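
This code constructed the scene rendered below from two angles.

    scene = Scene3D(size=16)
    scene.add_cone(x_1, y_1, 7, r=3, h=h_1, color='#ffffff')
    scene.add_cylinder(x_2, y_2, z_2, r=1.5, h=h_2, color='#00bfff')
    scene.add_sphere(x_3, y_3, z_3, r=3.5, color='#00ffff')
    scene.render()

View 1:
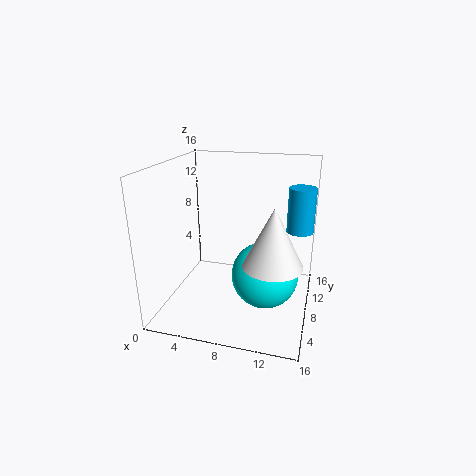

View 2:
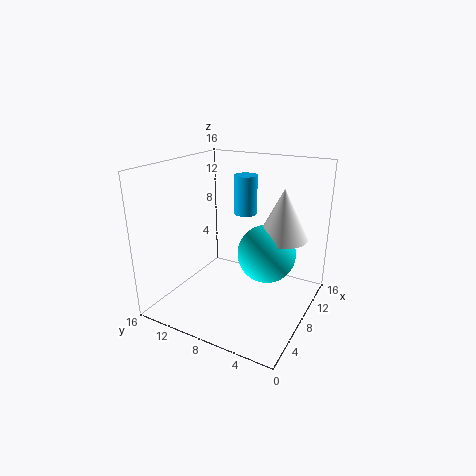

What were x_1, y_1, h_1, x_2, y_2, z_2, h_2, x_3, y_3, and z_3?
x_1 = 12.5; y_1 = 4.5; h_1 = 6; x_2 = 14.5; y_2 = 10.5; z_2 = 8.5; h_2 = 5; x_3 = 11.5; y_3 = 6; z_3 = 5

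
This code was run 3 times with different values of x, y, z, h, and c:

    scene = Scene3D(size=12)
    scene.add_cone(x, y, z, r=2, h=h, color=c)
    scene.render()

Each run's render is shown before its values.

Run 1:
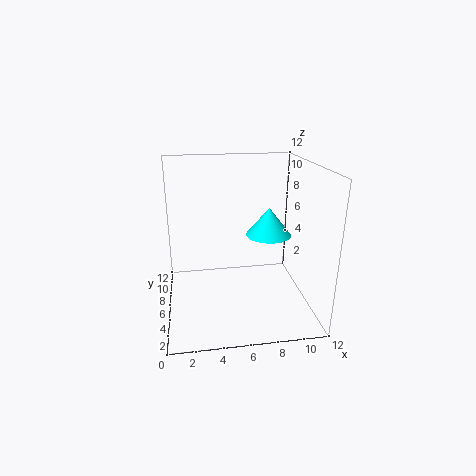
x = 9, y = 7.5, z = 5.5, h = 2.5, c = 'cyan'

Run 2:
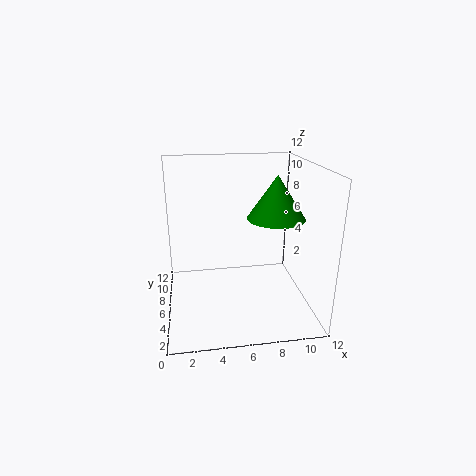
x = 8, y = 2, z = 9, h = 3, c = 'green'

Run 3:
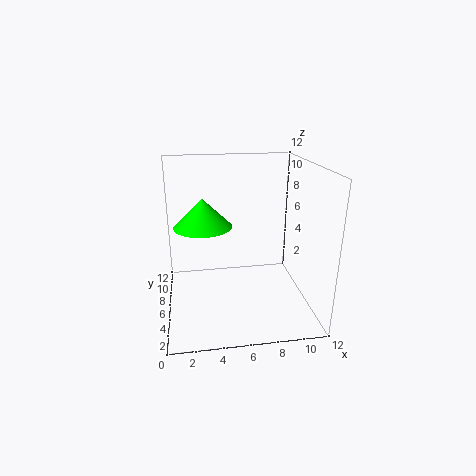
x = 3, y = 2.5, z = 8.5, h = 2, c = 'lime'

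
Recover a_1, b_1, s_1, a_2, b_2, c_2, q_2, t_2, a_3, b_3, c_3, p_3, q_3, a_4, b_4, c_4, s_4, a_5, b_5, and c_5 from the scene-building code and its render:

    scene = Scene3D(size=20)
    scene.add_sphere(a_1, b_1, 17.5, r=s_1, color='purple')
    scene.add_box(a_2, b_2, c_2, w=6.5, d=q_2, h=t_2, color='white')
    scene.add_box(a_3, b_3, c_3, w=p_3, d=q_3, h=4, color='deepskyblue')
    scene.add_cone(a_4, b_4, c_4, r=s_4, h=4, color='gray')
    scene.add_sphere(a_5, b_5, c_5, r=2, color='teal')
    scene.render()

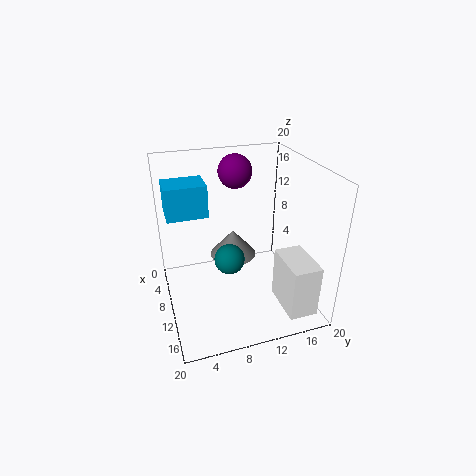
a_1 = 4; b_1 = 11.5; s_1 = 2.5; a_2 = 11.5; b_2 = 15; c_2 = 0.5; q_2 = 4; t_2 = 7.5; a_3 = 8.5; b_3 = 0.5; c_3 = 15; p_3 = 4; q_3 = 5; a_4 = 6; b_4 = 10.5; c_4 = 5; s_4 = 3.5; a_5 = 12.5; b_5 = 8; c_5 = 8.5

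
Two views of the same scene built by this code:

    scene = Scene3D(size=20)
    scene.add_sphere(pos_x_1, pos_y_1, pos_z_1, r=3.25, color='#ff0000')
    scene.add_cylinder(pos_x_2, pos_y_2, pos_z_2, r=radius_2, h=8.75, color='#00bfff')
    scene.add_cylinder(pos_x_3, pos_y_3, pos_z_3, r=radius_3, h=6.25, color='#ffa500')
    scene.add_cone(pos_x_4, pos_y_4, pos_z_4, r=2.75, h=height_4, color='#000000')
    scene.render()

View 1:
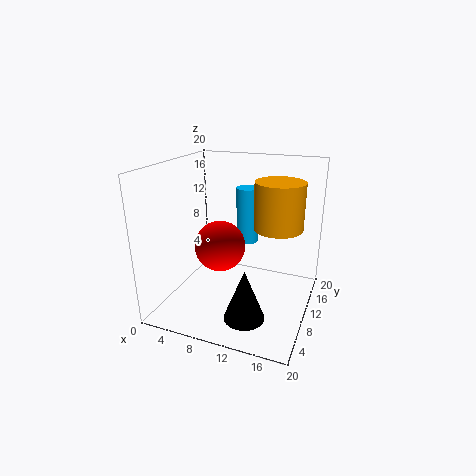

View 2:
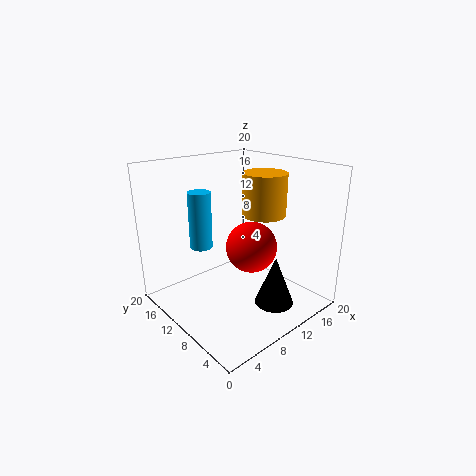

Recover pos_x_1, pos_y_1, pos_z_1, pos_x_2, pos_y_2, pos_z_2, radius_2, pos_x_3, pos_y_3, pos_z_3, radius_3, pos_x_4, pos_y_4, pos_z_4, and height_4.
pos_x_1 = 9; pos_y_1 = 6.25; pos_z_1 = 10.25; pos_x_2 = 8.75; pos_y_2 = 17.25; pos_z_2 = 6.5; radius_2 = 1.75; pos_x_3 = 15.5; pos_y_3 = 10.5; pos_z_3 = 12; radius_3 = 3.25; pos_x_4 = 12.75; pos_y_4 = 5.25; pos_z_4 = 0.75; height_4 = 7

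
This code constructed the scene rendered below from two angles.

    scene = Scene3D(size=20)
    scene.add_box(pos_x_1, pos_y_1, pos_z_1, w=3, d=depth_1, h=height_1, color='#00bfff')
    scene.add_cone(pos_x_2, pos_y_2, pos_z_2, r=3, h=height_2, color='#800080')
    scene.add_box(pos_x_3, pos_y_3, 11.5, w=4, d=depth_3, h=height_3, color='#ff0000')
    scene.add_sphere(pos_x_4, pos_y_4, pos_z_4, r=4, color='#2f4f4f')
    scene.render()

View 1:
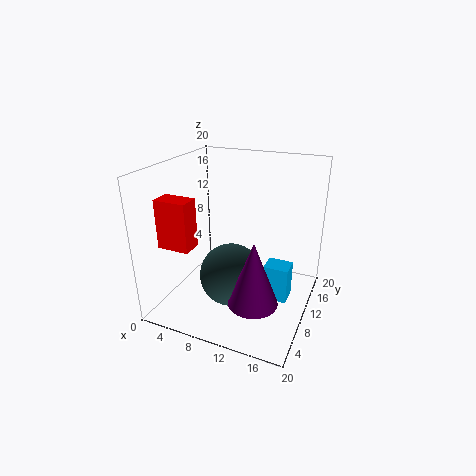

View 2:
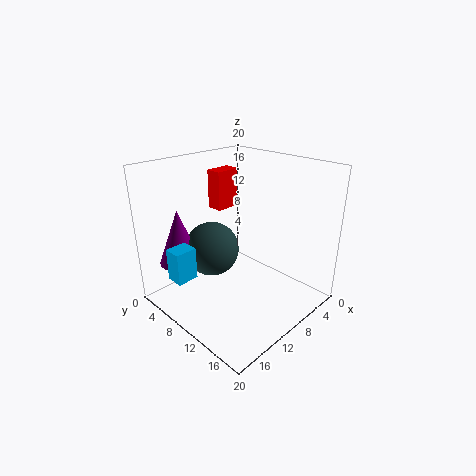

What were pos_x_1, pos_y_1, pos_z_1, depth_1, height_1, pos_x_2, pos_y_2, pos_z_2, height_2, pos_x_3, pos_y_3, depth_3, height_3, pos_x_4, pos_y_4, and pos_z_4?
pos_x_1 = 15.5, pos_y_1 = 5, pos_z_1 = 5, depth_1 = 2.5, height_1 = 4.5, pos_x_2 = 15, pos_y_2 = 3, pos_z_2 = 5.5, height_2 = 8, pos_x_3 = 3.5, pos_y_3 = 1, depth_3 = 2.5, height_3 = 6, pos_x_4 = 11, pos_y_4 = 5.5, pos_z_4 = 7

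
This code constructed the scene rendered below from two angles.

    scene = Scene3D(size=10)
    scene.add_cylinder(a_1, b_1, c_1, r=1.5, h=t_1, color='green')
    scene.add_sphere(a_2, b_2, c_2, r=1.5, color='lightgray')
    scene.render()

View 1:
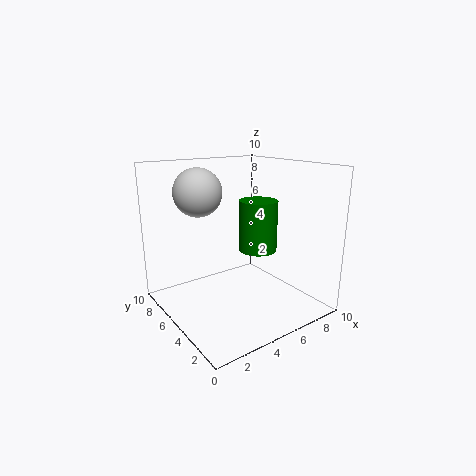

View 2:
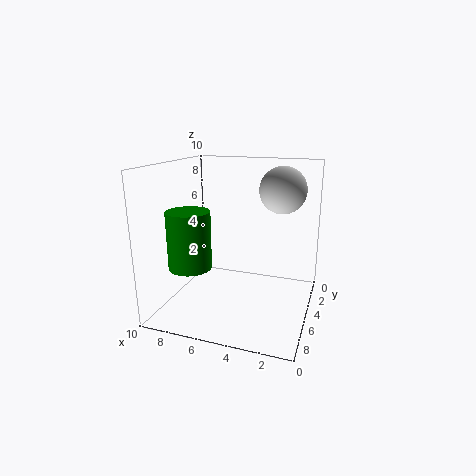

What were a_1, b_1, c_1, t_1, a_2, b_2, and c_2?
a_1 = 8, b_1 = 6.5, c_1 = 3, t_1 = 4, a_2 = 2, b_2 = 5, c_2 = 8.5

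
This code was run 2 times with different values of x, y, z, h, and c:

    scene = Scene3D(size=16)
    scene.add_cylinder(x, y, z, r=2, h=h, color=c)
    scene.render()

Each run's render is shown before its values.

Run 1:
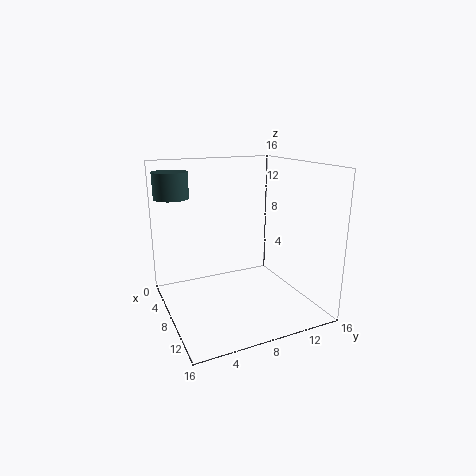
x = 3; y = 2; z = 12; h = 3; c = 'darkslategray'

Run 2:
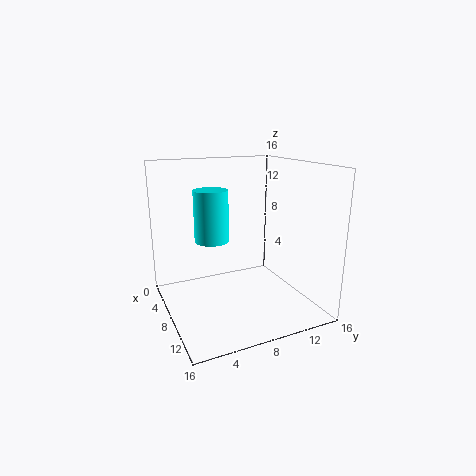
x = 5; y = 6; z = 7; h = 6; c = 'cyan'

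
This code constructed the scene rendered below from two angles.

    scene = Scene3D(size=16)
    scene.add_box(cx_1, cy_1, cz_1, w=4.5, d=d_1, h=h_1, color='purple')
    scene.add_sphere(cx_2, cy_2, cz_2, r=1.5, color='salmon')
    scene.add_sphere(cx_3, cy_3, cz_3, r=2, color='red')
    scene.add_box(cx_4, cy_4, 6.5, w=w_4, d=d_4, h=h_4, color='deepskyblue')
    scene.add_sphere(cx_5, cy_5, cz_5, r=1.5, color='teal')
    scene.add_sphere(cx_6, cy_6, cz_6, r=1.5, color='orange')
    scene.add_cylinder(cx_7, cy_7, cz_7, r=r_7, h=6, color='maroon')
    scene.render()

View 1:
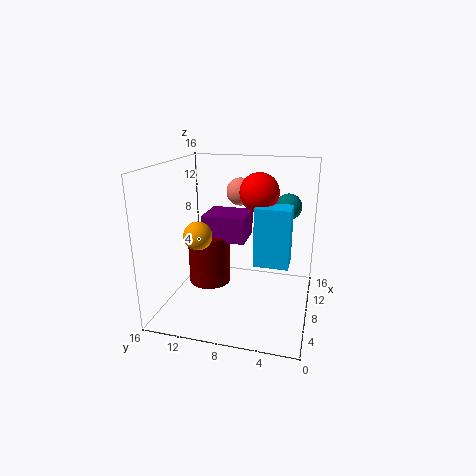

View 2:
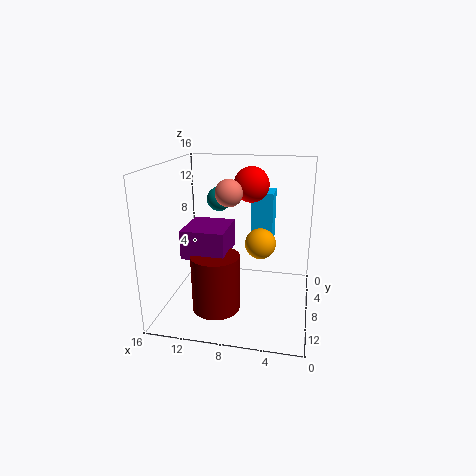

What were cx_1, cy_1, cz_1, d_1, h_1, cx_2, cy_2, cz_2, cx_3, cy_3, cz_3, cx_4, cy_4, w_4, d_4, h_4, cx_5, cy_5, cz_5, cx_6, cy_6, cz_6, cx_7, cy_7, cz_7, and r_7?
cx_1 = 8.5; cy_1 = 7.5; cz_1 = 7; d_1 = 5; h_1 = 3; cx_2 = 9; cy_2 = 8; cz_2 = 13; cx_3 = 7; cy_3 = 5.5; cz_3 = 13.5; cx_4 = 4.5; cy_4 = 2; w_4 = 2.5; d_4 = 3.5; h_4 = 6; cx_5 = 11.5; cy_5 = 3; cz_5 = 11; cx_6 = 5; cy_6 = 11.5; cz_6 = 9; cx_7 = 9.5; cy_7 = 12; cz_7 = 1.5; r_7 = 2.5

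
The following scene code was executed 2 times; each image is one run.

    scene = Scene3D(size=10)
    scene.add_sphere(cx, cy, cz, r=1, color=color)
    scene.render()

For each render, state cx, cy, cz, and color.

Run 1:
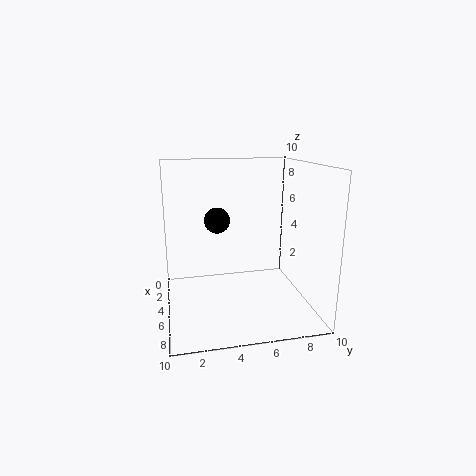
cx = 2, cy = 4, cz = 5.5, color = 'black'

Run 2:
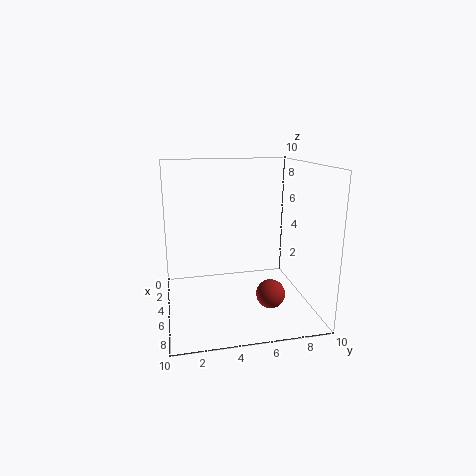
cx = 6.5, cy = 7, cz = 1.25, color = 'brown'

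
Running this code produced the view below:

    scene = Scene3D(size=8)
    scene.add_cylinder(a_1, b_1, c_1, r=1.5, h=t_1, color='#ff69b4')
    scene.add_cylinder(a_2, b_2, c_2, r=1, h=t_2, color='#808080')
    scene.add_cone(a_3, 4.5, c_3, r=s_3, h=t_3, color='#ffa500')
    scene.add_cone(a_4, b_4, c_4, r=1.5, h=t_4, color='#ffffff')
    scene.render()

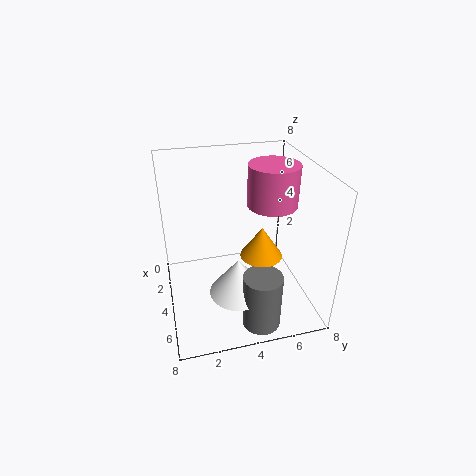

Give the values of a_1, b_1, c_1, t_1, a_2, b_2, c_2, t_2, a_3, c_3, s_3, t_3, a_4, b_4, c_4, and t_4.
a_1 = 2.5; b_1 = 6.5; c_1 = 5; t_1 = 2.5; a_2 = 7; b_2 = 4.5; c_2 = 0.5; t_2 = 3; a_3 = 6.5; c_3 = 4.5; s_3 = 1; t_3 = 1.5; a_4 = 6; b_4 = 3.5; c_4 = 2; t_4 = 2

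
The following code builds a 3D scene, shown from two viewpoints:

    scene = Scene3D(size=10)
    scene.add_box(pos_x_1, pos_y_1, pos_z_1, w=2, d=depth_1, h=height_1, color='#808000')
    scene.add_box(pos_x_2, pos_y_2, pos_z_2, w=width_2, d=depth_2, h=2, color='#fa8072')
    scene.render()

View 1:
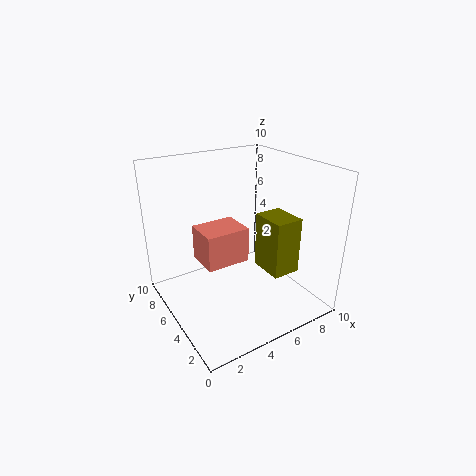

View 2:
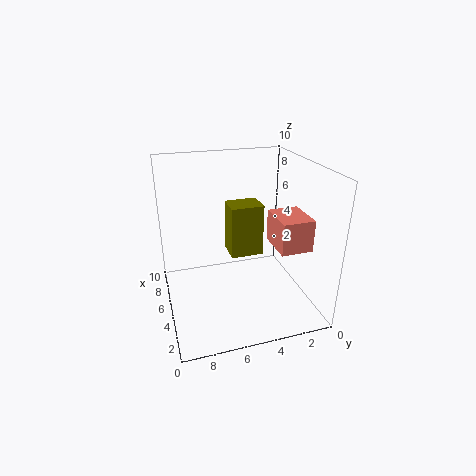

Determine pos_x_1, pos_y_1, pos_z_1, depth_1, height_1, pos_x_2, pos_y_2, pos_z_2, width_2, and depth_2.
pos_x_1 = 6.5
pos_y_1 = 2.5
pos_z_1 = 2.5
depth_1 = 2.5
height_1 = 4
pos_x_2 = 1
pos_y_2 = 1.5
pos_z_2 = 5.5
width_2 = 2.5
depth_2 = 2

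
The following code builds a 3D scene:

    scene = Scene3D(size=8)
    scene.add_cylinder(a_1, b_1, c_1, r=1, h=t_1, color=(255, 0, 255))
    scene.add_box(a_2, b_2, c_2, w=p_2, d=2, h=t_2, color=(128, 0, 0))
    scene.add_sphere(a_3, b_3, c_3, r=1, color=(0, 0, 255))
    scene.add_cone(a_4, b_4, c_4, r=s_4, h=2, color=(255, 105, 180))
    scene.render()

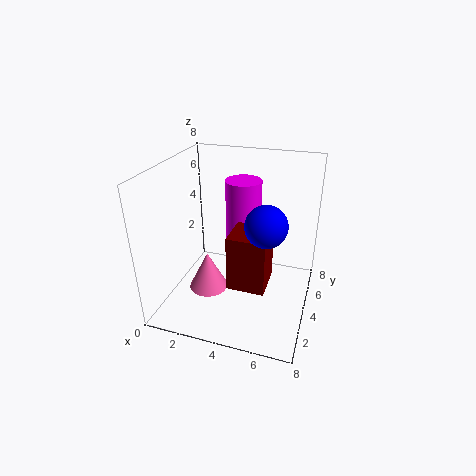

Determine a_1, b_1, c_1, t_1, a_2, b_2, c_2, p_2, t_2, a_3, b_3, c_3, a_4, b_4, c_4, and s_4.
a_1 = 4, b_1 = 5, c_1 = 3, t_1 = 4, a_2 = 4, b_2 = 2, c_2 = 2, p_2 = 2, t_2 = 3, a_3 = 6, b_3 = 2, c_3 = 6, a_4 = 3, b_4 = 2, c_4 = 2, s_4 = 1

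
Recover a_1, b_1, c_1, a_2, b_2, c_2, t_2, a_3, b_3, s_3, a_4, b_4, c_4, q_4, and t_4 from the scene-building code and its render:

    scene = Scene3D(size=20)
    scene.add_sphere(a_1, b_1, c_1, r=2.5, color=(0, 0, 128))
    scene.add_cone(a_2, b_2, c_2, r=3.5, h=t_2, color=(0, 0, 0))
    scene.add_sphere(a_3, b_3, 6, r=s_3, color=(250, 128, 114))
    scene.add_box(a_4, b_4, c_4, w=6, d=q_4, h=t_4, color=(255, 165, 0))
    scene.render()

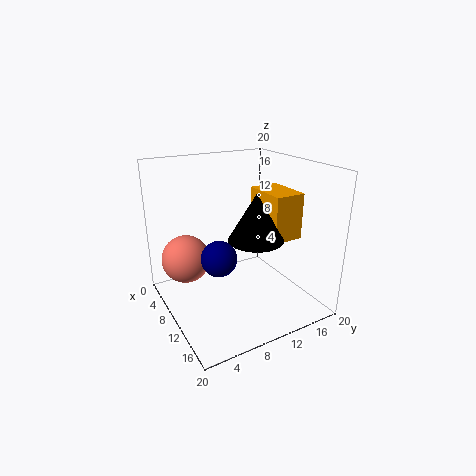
a_1 = 10, b_1 = 7, c_1 = 7.5, a_2 = 14.5, b_2 = 10, c_2 = 11.5, t_2 = 6, a_3 = 5, b_3 = 4, s_3 = 3.5, a_4 = 10, b_4 = 12, c_4 = 11, q_4 = 4, t_4 = 6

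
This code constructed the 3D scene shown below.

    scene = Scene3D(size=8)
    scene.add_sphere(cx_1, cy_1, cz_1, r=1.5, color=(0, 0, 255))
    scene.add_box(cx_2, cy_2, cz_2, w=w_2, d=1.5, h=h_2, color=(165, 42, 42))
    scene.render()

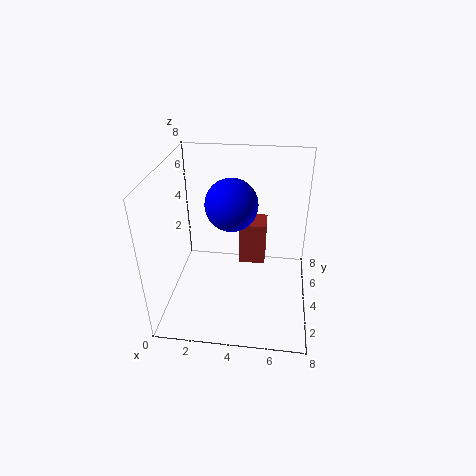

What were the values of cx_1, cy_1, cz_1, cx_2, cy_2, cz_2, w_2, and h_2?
cx_1 = 3.5; cy_1 = 5; cz_1 = 5.5; cx_2 = 4; cy_2 = 4.5; cz_2 = 2; w_2 = 1.5; h_2 = 2.5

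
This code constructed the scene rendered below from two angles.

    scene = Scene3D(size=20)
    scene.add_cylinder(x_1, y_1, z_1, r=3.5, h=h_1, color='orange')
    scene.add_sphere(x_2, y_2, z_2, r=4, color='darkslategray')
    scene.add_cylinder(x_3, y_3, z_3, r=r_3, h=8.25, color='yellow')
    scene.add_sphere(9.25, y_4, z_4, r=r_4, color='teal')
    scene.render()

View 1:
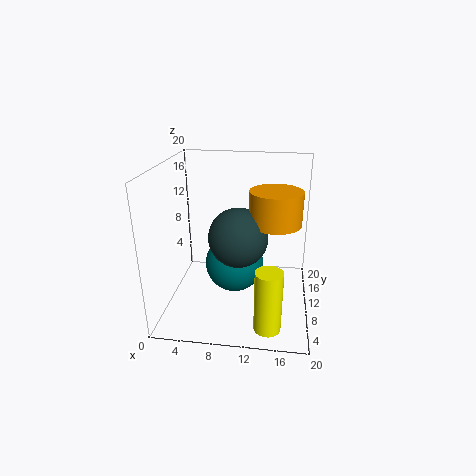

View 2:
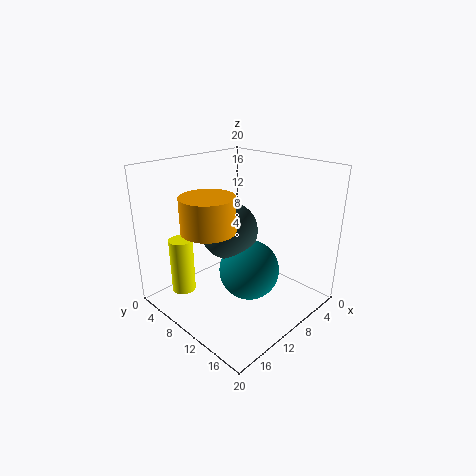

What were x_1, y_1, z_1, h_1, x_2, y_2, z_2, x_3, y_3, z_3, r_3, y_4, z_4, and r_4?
x_1 = 15; y_1 = 9.75; z_1 = 12.5; h_1 = 4.5; x_2 = 10.25; y_2 = 8.5; z_2 = 10.75; x_3 = 14.75; y_3 = 3; z_3 = 0.75; r_3 = 1.75; y_4 = 11.5; z_4 = 5.25; r_4 = 4.25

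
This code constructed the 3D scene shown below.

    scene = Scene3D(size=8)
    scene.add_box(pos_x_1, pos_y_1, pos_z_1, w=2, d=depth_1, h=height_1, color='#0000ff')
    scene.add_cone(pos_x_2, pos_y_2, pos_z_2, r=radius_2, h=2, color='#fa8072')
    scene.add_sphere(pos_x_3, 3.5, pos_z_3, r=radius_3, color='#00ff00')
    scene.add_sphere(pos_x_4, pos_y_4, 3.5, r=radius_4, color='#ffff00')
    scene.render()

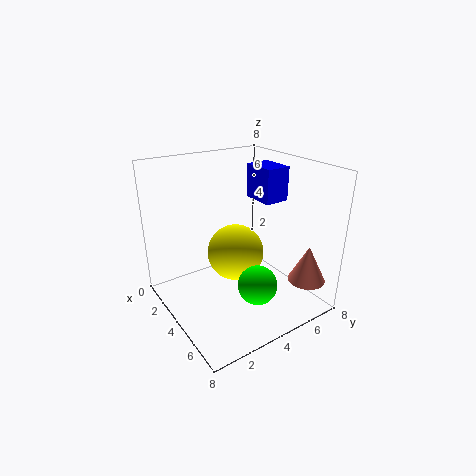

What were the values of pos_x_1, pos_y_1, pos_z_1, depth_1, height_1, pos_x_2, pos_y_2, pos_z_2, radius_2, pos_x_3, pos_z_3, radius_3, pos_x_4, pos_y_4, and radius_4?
pos_x_1 = 2, pos_y_1 = 6, pos_z_1 = 5.5, depth_1 = 1.5, height_1 = 2, pos_x_2 = 7, pos_y_2 = 6.5, pos_z_2 = 2, radius_2 = 1, pos_x_3 = 6.5, pos_z_3 = 2.5, radius_3 = 1, pos_x_4 = 4.5, pos_y_4 = 3.5, radius_4 = 1.5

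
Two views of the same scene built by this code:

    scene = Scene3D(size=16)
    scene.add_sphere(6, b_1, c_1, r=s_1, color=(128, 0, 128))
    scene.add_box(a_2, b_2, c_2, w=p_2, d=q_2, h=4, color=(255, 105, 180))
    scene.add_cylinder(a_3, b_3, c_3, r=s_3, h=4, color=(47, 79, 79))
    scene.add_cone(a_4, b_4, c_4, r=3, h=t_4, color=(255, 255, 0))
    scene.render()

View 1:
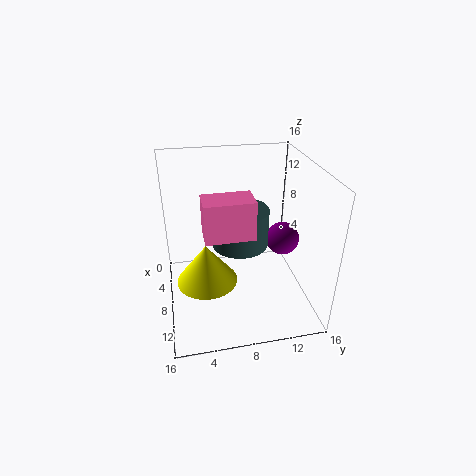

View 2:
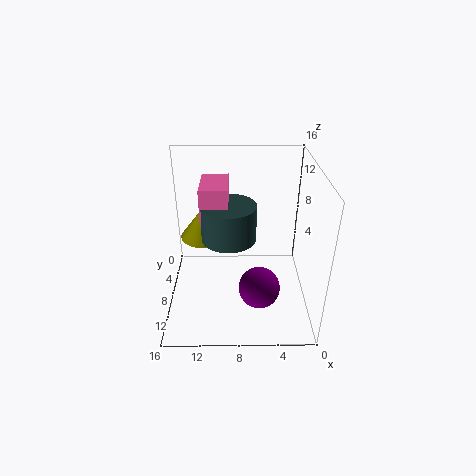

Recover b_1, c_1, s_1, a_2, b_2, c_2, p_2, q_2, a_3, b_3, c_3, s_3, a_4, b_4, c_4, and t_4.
b_1 = 14; c_1 = 6; s_1 = 2; a_2 = 9; b_2 = 4; c_2 = 10; p_2 = 3; q_2 = 5; a_3 = 9; b_3 = 8; c_3 = 8; s_3 = 3; a_4 = 12; b_4 = 4; c_4 = 6; t_4 = 4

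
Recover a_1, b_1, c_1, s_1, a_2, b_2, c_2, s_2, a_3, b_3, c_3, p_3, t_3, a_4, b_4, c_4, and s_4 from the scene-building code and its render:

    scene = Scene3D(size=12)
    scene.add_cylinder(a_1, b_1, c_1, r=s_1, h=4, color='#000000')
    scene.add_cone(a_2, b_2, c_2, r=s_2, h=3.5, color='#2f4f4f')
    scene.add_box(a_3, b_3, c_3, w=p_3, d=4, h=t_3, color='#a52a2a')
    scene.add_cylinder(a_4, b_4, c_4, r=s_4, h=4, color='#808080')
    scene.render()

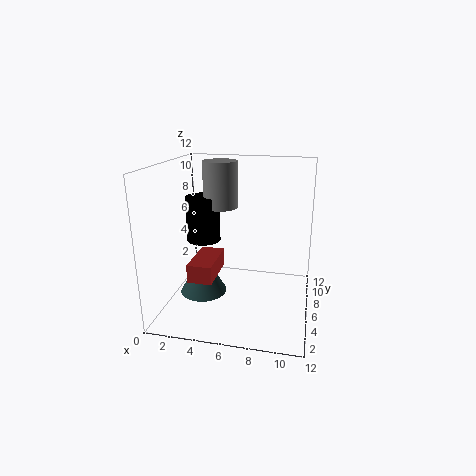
a_1 = 2.5, b_1 = 7.5, c_1 = 5, s_1 = 1.5, a_2 = 3, b_2 = 5.5, c_2 = 1, s_2 = 2, a_3 = 2.5, b_3 = 3, c_3 = 3, p_3 = 2, t_3 = 1.5, a_4 = 4, b_4 = 8, c_4 = 8, s_4 = 1.5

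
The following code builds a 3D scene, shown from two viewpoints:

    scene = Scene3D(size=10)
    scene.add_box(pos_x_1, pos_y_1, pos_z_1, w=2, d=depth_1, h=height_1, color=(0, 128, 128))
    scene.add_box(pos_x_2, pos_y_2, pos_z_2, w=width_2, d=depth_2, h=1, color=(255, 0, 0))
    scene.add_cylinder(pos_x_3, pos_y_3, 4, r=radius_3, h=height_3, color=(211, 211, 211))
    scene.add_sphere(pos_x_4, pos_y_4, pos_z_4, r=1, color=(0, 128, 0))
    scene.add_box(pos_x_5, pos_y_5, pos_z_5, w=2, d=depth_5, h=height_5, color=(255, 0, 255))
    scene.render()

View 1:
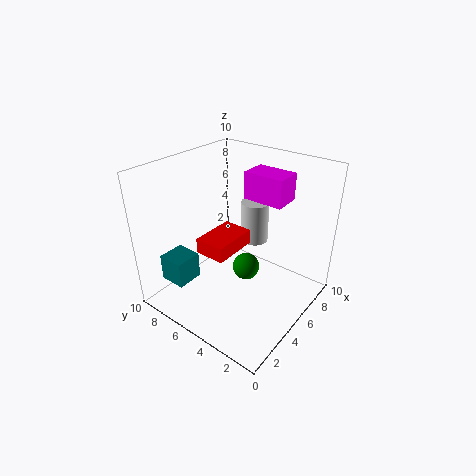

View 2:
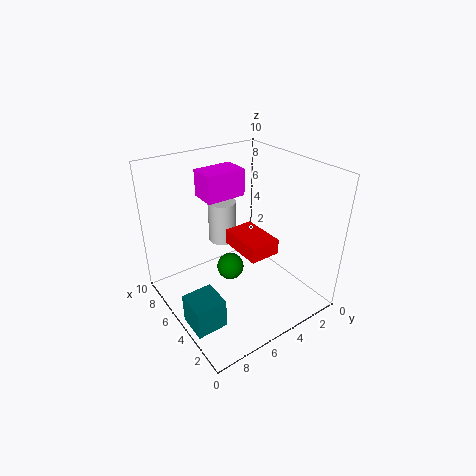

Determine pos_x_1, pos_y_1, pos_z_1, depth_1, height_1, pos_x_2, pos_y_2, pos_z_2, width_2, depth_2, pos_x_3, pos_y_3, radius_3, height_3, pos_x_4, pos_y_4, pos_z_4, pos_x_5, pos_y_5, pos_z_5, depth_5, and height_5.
pos_x_1 = 2, pos_y_1 = 8, pos_z_1 = 1, depth_1 = 2, height_1 = 2, pos_x_2 = 2, pos_y_2 = 4, pos_z_2 = 5, width_2 = 3, depth_2 = 2, pos_x_3 = 7, pos_y_3 = 5, radius_3 = 1, height_3 = 3, pos_x_4 = 6, pos_y_4 = 5, pos_z_4 = 2, pos_x_5 = 7, pos_y_5 = 3, pos_z_5 = 7, depth_5 = 3, height_5 = 2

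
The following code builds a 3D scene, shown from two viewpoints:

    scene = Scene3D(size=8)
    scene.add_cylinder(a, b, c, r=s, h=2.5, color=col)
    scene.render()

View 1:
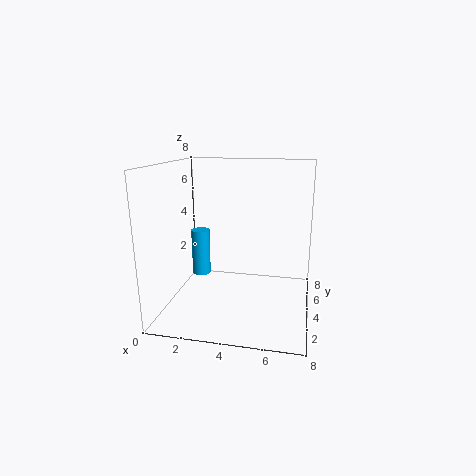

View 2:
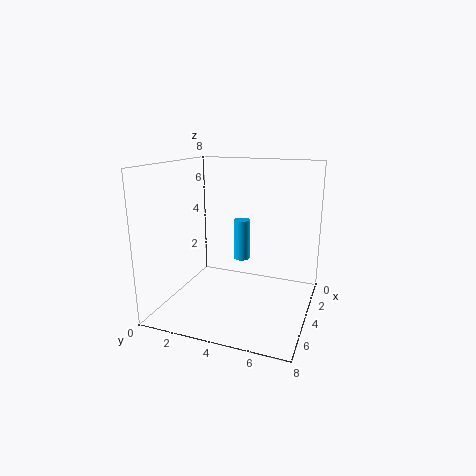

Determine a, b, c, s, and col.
a = 2; b = 3.5; c = 2; s = 0.5; col = 'deepskyblue'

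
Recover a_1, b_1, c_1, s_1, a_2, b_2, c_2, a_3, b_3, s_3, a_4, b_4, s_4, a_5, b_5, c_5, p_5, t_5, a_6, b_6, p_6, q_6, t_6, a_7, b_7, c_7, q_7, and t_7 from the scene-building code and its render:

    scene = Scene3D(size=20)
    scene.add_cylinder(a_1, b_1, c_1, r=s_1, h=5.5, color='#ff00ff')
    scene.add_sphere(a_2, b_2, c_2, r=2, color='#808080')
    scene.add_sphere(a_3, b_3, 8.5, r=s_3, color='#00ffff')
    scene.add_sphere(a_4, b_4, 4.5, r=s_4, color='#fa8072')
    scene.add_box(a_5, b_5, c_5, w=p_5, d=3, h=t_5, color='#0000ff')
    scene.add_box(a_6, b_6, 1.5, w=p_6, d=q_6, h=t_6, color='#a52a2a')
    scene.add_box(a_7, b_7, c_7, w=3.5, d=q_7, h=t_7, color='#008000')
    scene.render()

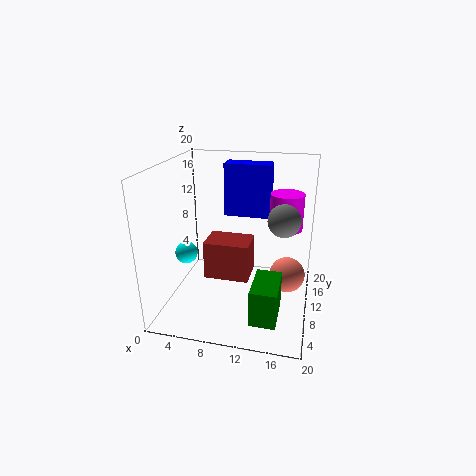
a_1 = 16
b_1 = 16
c_1 = 9.5
s_1 = 2.5
a_2 = 16.5
b_2 = 6.5
c_2 = 14.5
a_3 = 3.5
b_3 = 7
s_3 = 1.5
a_4 = 17
b_4 = 11
s_4 = 2.5
a_5 = 6.5
b_5 = 15.5
c_5 = 11
p_5 = 7
t_5 = 8
a_6 = 4
b_6 = 12
p_6 = 7
q_6 = 5
t_6 = 6
a_7 = 13
b_7 = 3
c_7 = 1
q_7 = 6
t_7 = 5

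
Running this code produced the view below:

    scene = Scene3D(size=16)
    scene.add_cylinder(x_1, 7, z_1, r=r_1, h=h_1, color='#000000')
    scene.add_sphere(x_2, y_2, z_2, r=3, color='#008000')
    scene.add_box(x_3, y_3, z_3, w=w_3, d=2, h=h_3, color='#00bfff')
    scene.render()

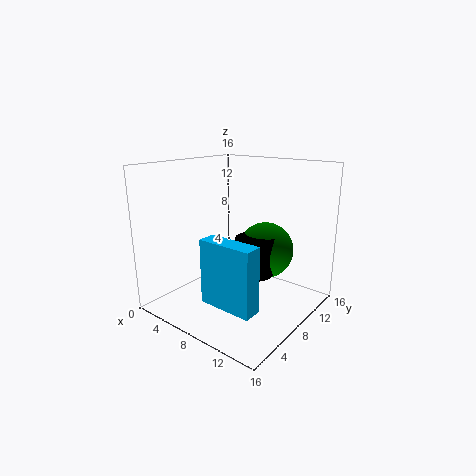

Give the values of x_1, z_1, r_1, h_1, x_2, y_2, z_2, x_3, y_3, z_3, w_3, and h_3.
x_1 = 11, z_1 = 5, r_1 = 2, h_1 = 4, x_2 = 11, y_2 = 9, z_2 = 7, x_3 = 7, y_3 = 3, z_3 = 2, w_3 = 6, h_3 = 7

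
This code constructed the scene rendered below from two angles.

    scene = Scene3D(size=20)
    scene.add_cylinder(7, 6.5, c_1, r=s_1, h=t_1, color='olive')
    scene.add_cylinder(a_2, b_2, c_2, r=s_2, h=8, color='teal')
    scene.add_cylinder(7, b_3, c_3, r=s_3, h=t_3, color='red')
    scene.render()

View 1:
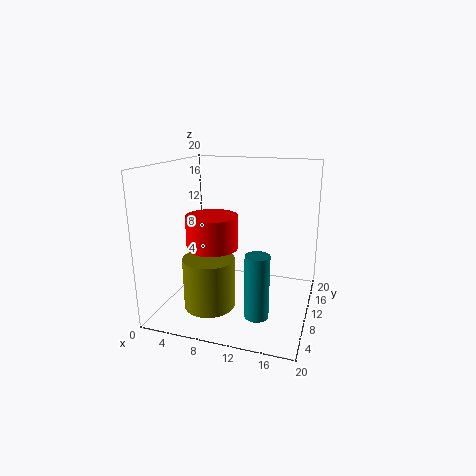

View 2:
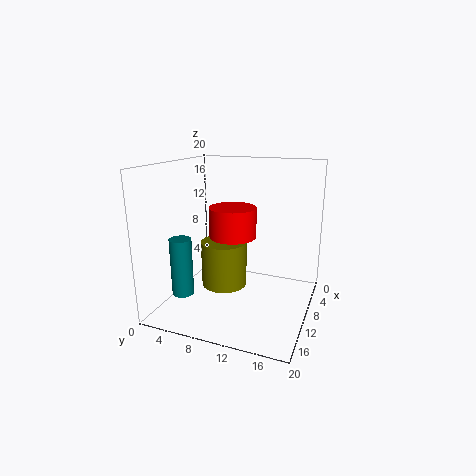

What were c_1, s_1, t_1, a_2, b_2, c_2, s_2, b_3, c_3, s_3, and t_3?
c_1 = 1
s_1 = 3.5
t_1 = 7
a_2 = 14.5
b_2 = 3.5
c_2 = 2.5
s_2 = 1.5
b_3 = 8
c_3 = 9
s_3 = 3.5
t_3 = 4.5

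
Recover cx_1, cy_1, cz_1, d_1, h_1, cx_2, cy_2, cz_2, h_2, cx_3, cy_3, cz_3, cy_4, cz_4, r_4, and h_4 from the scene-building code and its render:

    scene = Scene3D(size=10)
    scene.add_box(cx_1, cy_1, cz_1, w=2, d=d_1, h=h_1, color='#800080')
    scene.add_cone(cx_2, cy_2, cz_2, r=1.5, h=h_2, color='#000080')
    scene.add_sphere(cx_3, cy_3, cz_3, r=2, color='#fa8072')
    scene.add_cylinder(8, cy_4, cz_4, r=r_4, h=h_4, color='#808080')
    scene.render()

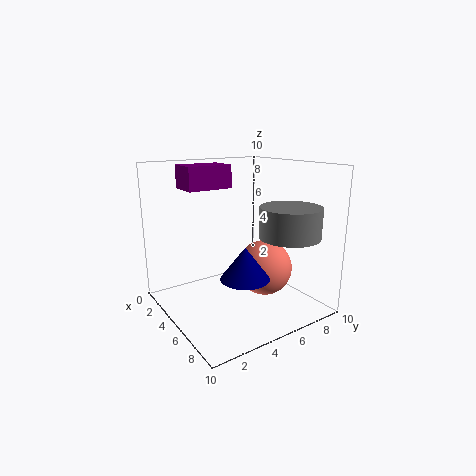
cx_1 = 3
cy_1 = 1.5
cz_1 = 8.5
d_1 = 3
h_1 = 1.5
cx_2 = 8
cy_2 = 3.5
cz_2 = 3.5
h_2 = 2
cx_3 = 5.5
cy_3 = 7
cz_3 = 2.5
cy_4 = 7
cz_4 = 5.5
r_4 = 2
h_4 = 2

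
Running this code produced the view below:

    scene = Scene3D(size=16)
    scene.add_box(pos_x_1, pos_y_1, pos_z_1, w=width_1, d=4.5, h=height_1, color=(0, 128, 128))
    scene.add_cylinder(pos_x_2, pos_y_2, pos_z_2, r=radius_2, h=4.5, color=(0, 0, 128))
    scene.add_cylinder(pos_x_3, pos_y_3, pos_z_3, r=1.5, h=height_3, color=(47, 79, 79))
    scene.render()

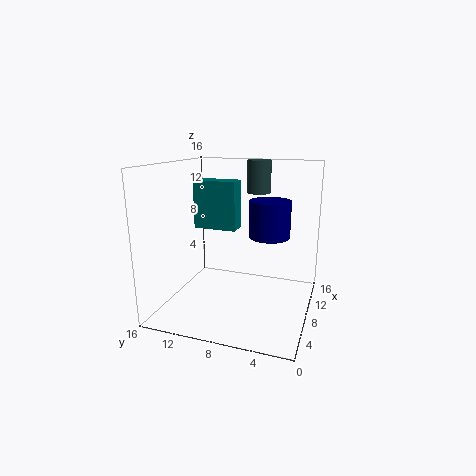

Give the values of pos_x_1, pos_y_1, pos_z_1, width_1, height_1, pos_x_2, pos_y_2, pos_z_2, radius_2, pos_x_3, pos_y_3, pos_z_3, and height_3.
pos_x_1 = 5.5
pos_y_1 = 7.5
pos_z_1 = 9.5
width_1 = 2
height_1 = 5
pos_x_2 = 12.5
pos_y_2 = 5.5
pos_z_2 = 7
radius_2 = 2.5
pos_x_3 = 14.5
pos_y_3 = 7.5
pos_z_3 = 12
height_3 = 4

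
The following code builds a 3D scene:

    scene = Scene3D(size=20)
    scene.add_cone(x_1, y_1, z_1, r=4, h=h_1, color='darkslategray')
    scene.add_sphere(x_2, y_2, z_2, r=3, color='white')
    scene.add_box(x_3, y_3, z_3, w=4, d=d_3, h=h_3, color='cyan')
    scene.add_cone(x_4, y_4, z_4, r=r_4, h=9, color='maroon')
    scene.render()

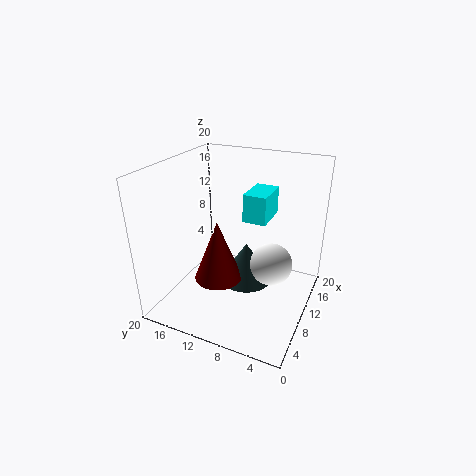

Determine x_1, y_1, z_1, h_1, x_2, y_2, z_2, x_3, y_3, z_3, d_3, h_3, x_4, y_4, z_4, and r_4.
x_1 = 13, y_1 = 10, z_1 = 1.5, h_1 = 6, x_2 = 11.5, y_2 = 5.5, z_2 = 6, x_3 = 2.5, y_3 = 3.5, z_3 = 16.5, d_3 = 2.5, h_3 = 3, x_4 = 9.5, y_4 = 13, z_4 = 3, r_4 = 3.5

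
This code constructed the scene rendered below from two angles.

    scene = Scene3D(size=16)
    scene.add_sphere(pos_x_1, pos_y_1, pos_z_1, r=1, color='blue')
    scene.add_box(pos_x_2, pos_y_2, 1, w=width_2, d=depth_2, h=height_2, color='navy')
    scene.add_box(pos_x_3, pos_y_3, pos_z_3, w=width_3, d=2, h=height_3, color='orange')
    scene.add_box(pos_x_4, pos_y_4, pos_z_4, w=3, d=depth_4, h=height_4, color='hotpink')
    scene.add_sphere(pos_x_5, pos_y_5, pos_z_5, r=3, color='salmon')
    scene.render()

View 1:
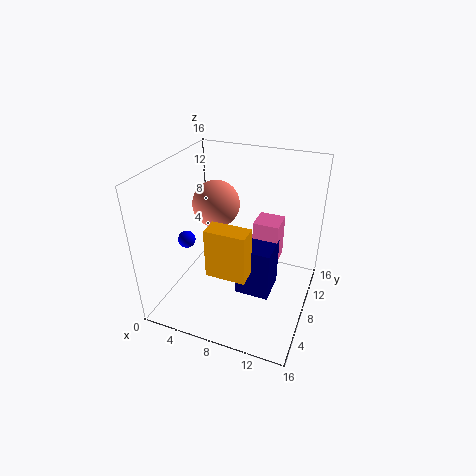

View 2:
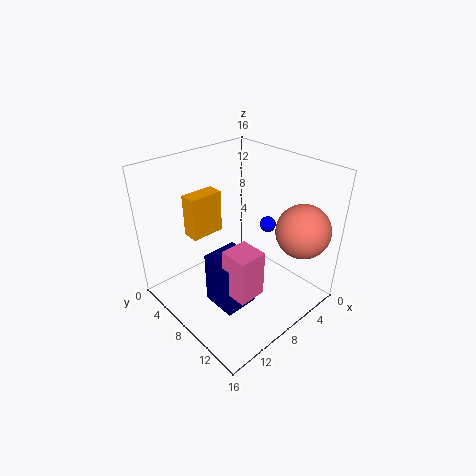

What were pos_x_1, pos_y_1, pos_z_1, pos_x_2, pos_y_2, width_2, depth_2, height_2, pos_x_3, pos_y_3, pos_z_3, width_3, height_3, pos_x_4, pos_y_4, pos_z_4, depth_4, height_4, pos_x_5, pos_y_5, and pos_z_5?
pos_x_1 = 2; pos_y_1 = 7; pos_z_1 = 7; pos_x_2 = 8; pos_y_2 = 7; width_2 = 4; depth_2 = 4; height_2 = 6; pos_x_3 = 7; pos_y_3 = 2; pos_z_3 = 7; width_3 = 4; height_3 = 5; pos_x_4 = 9; pos_y_4 = 10; pos_z_4 = 4; depth_4 = 3; height_4 = 5; pos_x_5 = 3; pos_y_5 = 13; pos_z_5 = 9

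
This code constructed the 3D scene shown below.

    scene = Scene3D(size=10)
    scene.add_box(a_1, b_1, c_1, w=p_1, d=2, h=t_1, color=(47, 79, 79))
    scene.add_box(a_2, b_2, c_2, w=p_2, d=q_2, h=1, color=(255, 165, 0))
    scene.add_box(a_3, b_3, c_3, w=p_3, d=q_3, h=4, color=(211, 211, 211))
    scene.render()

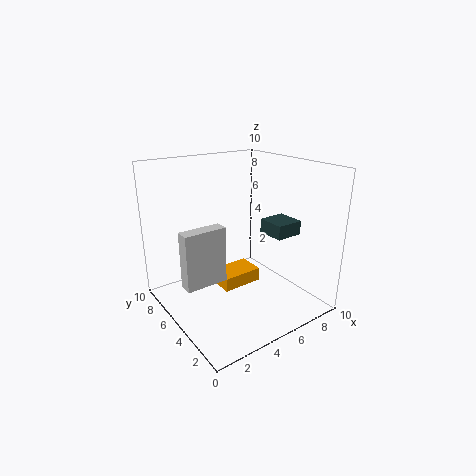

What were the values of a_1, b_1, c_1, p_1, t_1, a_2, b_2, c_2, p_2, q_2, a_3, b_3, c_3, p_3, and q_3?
a_1 = 7
b_1 = 3
c_1 = 5
p_1 = 2
t_1 = 1
a_2 = 4
b_2 = 5
c_2 = 1
p_2 = 3
q_2 = 2
a_3 = 1
b_3 = 5
c_3 = 2
p_3 = 3
q_3 = 1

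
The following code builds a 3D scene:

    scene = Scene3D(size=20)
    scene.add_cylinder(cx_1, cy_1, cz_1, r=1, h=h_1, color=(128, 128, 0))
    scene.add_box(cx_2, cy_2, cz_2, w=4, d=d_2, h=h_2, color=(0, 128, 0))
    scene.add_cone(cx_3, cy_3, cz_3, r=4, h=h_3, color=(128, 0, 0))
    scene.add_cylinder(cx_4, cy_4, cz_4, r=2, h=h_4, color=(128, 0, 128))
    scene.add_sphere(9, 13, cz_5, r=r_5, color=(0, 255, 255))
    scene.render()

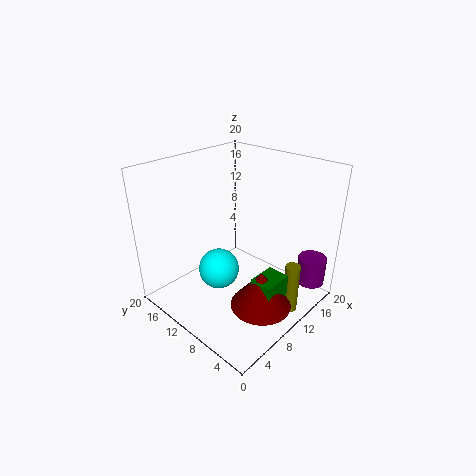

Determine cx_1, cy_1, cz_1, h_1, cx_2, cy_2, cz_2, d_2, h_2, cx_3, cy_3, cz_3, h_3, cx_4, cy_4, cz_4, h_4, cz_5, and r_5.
cx_1 = 12, cy_1 = 2, cz_1 = 1, h_1 = 7, cx_2 = 7, cy_2 = 2, cz_2 = 4, d_2 = 3, h_2 = 3, cx_3 = 8, cy_3 = 4, cz_3 = 3, h_3 = 5, cx_4 = 17, cy_4 = 2, cz_4 = 3, h_4 = 4, cz_5 = 4, r_5 = 3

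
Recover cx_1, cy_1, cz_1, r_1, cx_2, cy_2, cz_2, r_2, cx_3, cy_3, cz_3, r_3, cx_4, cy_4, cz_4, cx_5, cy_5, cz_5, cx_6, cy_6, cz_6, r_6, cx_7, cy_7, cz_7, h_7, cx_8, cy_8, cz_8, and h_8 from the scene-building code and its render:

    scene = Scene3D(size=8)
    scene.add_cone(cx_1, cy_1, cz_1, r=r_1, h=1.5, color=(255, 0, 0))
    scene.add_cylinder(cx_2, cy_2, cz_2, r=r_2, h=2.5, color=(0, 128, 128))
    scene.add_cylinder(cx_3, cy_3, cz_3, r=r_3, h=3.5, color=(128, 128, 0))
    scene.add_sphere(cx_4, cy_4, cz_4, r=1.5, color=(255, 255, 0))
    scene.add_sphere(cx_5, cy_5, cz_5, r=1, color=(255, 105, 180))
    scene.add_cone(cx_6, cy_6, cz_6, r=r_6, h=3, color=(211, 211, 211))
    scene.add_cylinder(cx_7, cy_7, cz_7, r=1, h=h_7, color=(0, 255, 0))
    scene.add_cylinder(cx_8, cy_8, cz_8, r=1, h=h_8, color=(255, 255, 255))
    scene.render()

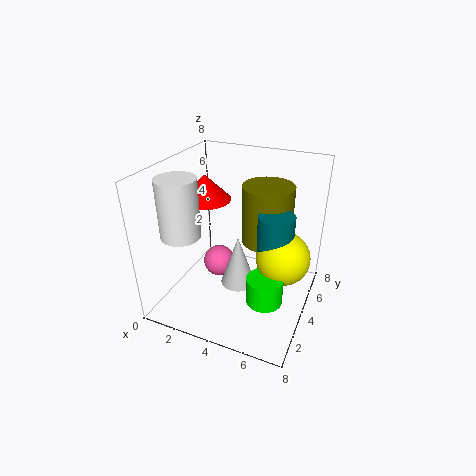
cx_1 = 1.5; cy_1 = 5; cz_1 = 5.5; r_1 = 1.5; cx_2 = 6; cy_2 = 4.5; cz_2 = 3; r_2 = 1; cx_3 = 5; cy_3 = 6; cz_3 = 3; r_3 = 1.5; cx_4 = 6.5; cy_4 = 4.5; cz_4 = 3; cx_5 = 2; cy_5 = 5.5; cz_5 = 1; cx_6 = 4; cy_6 = 4; cz_6 = 1; r_6 = 1; cx_7 = 6; cy_7 = 3; cz_7 = 1; h_7 = 1.5; cx_8 = 2; cy_8 = 1.5; cz_8 = 5; h_8 = 3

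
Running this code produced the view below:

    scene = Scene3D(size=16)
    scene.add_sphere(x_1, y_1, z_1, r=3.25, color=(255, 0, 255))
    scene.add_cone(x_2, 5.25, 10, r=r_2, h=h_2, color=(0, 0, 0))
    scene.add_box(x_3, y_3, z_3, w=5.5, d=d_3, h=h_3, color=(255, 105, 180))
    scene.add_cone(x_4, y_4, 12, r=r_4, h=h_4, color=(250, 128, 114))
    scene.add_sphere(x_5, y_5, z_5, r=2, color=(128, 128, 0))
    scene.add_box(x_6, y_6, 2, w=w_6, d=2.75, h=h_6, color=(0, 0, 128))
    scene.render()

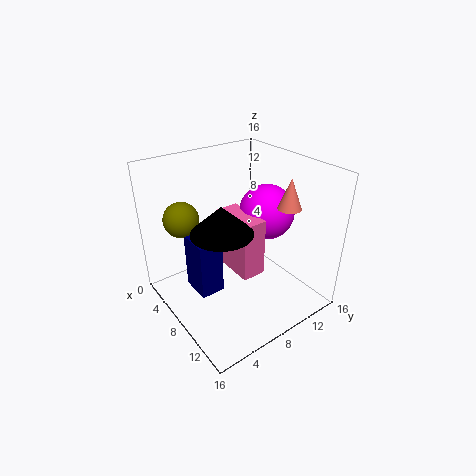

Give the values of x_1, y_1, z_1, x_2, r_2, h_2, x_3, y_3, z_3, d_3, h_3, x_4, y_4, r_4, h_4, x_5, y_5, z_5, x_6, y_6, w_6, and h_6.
x_1 = 7.25, y_1 = 12.75, z_1 = 9.5, x_2 = 9, r_2 = 3.25, h_2 = 3, x_3 = 4.5, y_3 = 7.5, z_3 = 3.5, d_3 = 2.75, h_3 = 6.75, x_4 = 11.75, y_4 = 11.75, r_4 = 1.25, h_4 = 3.25, x_5 = 3.5, y_5 = 3.5, z_5 = 9.75, x_6 = 4.75, y_6 = 3, w_6 = 3.5, h_6 = 6.5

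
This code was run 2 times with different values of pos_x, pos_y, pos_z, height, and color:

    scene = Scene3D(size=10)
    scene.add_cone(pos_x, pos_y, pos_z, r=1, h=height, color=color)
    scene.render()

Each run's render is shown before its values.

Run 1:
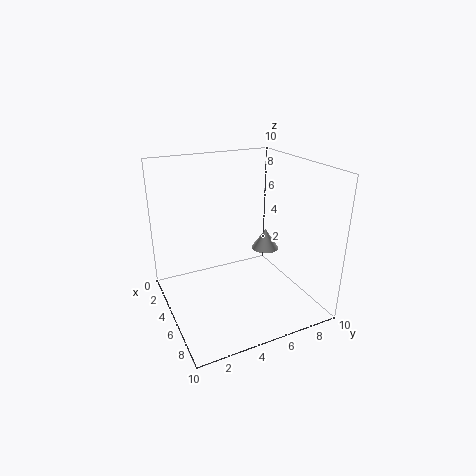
pos_x = 4.5, pos_y = 7.5, pos_z = 3.5, height = 1.5, color = 'lightgray'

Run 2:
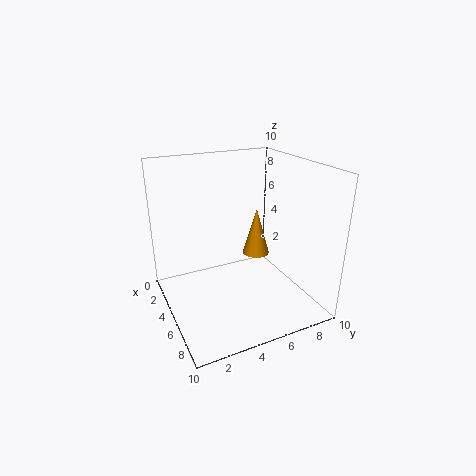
pos_x = 4, pos_y = 7, pos_z = 3, height = 3.5, color = 'orange'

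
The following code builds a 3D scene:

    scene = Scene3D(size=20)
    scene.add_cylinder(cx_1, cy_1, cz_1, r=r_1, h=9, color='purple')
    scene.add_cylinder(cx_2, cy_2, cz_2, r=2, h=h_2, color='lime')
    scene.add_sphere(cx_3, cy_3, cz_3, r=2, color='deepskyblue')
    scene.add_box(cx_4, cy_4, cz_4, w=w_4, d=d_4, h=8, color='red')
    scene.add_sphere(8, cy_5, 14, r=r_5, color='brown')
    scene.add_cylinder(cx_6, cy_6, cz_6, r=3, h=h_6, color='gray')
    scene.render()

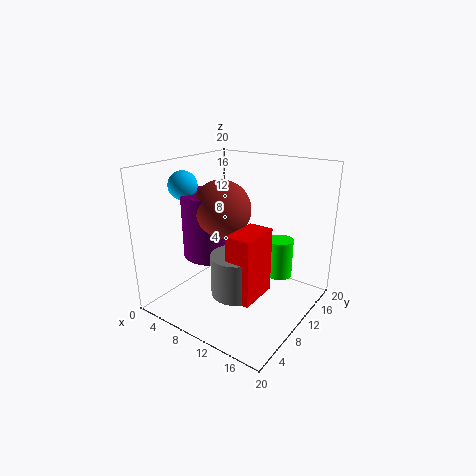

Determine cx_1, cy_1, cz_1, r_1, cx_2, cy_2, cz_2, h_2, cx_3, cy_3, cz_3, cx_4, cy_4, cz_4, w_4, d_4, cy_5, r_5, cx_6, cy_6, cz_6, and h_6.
cx_1 = 6; cy_1 = 9; cz_1 = 7; r_1 = 4; cx_2 = 13; cy_2 = 17; cz_2 = 2; h_2 = 6; cx_3 = 3; cy_3 = 7; cz_3 = 17; cx_4 = 14; cy_4 = 2; cz_4 = 6; w_4 = 3; d_4 = 5; cy_5 = 9; r_5 = 4; cx_6 = 14; cy_6 = 4; cz_6 = 6; h_6 = 5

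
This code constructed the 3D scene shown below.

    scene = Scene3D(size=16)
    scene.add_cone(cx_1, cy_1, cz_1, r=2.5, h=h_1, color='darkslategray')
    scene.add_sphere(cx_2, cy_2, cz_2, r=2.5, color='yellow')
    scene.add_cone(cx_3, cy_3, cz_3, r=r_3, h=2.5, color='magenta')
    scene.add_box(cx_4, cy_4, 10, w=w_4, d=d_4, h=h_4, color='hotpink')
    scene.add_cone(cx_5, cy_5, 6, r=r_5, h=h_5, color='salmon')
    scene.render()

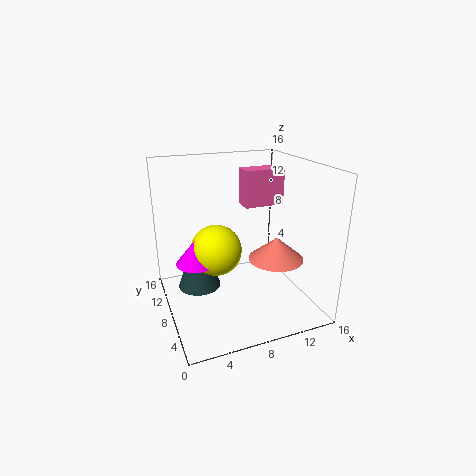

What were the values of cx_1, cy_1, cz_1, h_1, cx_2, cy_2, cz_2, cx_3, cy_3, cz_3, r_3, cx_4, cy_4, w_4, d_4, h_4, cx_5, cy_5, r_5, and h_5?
cx_1 = 4, cy_1 = 10.5, cz_1 = 1.5, h_1 = 6.5, cx_2 = 4.5, cy_2 = 5, cz_2 = 8.5, cx_3 = 2.5, cy_3 = 5, cz_3 = 7.5, r_3 = 2, cx_4 = 10.5, cy_4 = 11.5, w_4 = 5, d_4 = 2.5, h_4 = 4.5, cx_5 = 11.5, cy_5 = 5.5, r_5 = 3, h_5 = 2.5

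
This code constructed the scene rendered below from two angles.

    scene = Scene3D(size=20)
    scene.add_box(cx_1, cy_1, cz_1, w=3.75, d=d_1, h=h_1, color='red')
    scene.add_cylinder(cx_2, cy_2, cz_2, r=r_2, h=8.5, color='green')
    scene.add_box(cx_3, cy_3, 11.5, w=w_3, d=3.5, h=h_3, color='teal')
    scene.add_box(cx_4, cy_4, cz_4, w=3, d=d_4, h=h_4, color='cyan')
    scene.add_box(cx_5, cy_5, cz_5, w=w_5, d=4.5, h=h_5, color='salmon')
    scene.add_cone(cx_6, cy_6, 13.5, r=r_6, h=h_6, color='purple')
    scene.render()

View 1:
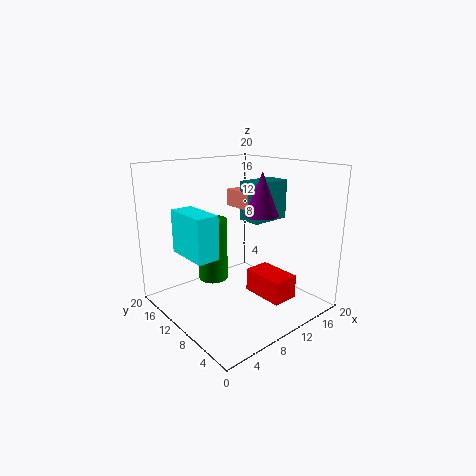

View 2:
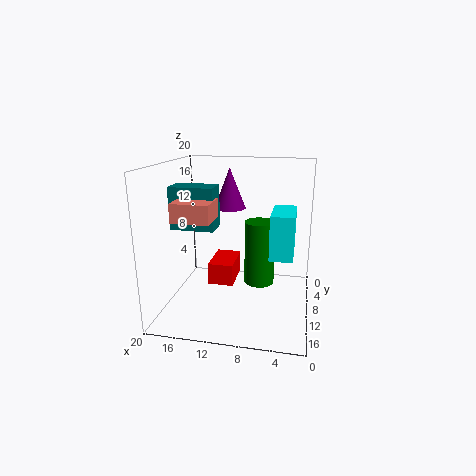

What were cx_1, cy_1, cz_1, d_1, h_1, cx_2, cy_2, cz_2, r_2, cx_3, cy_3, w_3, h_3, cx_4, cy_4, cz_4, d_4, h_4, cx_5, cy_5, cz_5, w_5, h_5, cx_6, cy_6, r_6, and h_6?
cx_1 = 11, cy_1 = 3.25, cz_1 = 2, d_1 = 6, h_1 = 3.25, cx_2 = 6.75, cy_2 = 11.5, cz_2 = 4.5, r_2 = 2, cx_3 = 12.75, cy_3 = 9.25, w_3 = 6, h_3 = 5.75, cx_4 = 2.25, cy_4 = 8, cz_4 = 8.75, d_4 = 6.25, h_4 = 5.75, cx_5 = 12.5, cy_5 = 11, cz_5 = 13.25, w_5 = 5, h_5 = 2.5, cx_6 = 11.75, cy_6 = 7.25, r_6 = 2.25, h_6 = 5.75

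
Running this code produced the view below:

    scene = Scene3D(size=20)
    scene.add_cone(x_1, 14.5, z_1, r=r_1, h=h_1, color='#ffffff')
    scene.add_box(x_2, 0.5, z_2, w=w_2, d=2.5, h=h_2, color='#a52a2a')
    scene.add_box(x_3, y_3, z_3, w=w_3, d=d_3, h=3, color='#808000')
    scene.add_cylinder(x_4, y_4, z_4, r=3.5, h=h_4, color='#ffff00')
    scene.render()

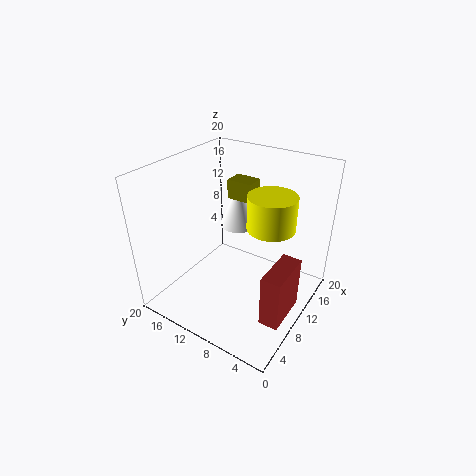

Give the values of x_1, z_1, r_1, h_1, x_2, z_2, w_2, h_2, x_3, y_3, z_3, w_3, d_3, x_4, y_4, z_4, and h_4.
x_1 = 17, z_1 = 7.5, r_1 = 3, h_1 = 7, x_2 = 4, z_2 = 3, w_2 = 6, h_2 = 7, x_3 = 15.5, y_3 = 11.5, z_3 = 12.5, w_3 = 3, d_3 = 4, x_4 = 14, y_4 = 7, z_4 = 10.5, h_4 = 5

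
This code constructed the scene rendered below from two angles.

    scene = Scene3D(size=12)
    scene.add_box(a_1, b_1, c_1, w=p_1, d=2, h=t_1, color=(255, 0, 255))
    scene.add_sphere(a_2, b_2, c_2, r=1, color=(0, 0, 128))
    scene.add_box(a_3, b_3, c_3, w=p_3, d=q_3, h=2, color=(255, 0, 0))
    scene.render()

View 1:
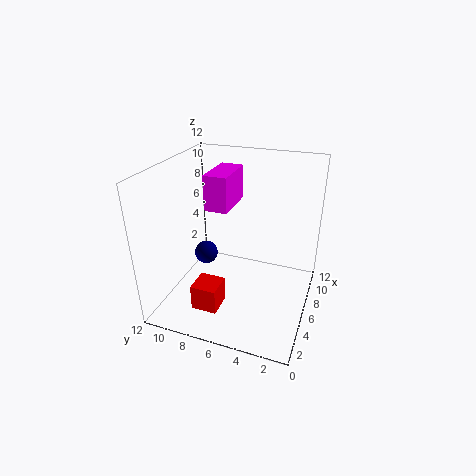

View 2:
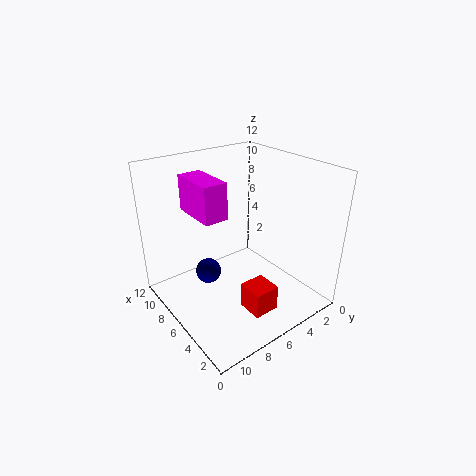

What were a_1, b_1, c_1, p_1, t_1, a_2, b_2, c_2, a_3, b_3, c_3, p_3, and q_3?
a_1 = 6
b_1 = 7
c_1 = 8
p_1 = 4
t_1 = 3
a_2 = 6
b_2 = 9
c_2 = 4
a_3 = 1
b_3 = 6
c_3 = 2
p_3 = 2
q_3 = 2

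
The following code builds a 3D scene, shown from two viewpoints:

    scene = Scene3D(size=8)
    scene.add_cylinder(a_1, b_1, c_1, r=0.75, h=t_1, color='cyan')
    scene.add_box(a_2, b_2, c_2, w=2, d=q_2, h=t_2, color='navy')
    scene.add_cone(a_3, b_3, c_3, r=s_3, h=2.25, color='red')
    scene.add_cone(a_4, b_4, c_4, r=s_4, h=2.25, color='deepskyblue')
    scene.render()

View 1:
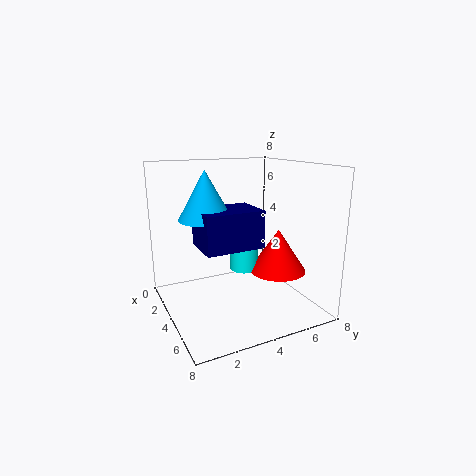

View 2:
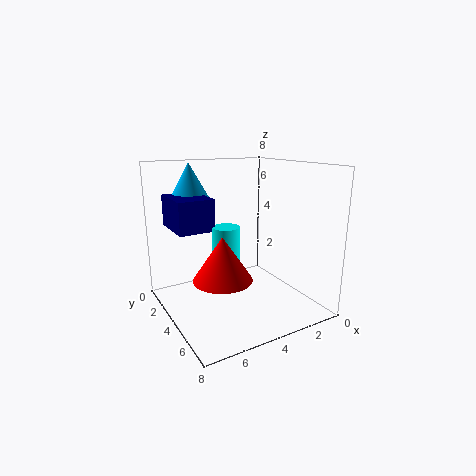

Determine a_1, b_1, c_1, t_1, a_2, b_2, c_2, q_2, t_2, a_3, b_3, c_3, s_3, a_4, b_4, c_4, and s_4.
a_1 = 4.75; b_1 = 4; c_1 = 2.5; t_1 = 2.25; a_2 = 5.25; b_2 = 1; c_2 = 4.5; q_2 = 2.75; t_2 = 1.75; a_3 = 5.75; b_3 = 5.5; c_3 = 2.5; s_3 = 1.5; a_4 = 5.75; b_4 = 1.5; c_4 = 5.75; s_4 = 1.25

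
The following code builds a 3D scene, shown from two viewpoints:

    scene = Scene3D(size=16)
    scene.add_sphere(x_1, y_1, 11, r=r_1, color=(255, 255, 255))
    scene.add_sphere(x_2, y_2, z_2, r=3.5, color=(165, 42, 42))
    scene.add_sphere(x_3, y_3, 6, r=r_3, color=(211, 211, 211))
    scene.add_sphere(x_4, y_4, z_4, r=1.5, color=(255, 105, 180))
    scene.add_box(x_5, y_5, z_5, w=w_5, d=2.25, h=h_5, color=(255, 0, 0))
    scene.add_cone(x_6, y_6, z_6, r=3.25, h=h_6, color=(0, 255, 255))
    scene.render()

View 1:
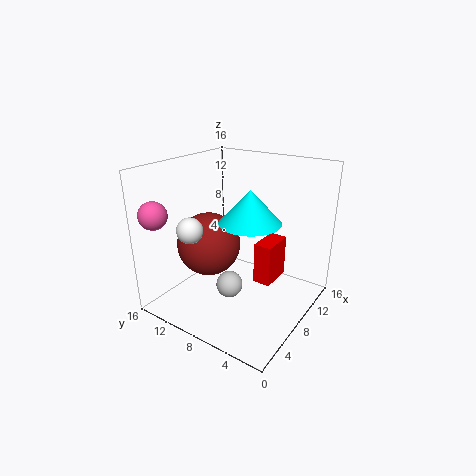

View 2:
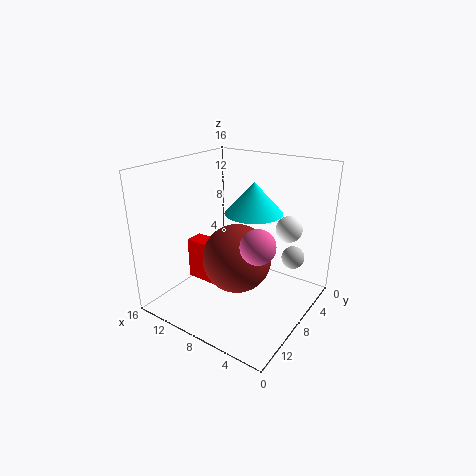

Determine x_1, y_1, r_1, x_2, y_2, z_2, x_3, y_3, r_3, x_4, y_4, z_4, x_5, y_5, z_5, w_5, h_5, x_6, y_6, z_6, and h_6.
x_1 = 1.5
y_1 = 9
r_1 = 1.25
x_2 = 6.25
y_2 = 10.75
z_2 = 7.25
x_3 = 2.5
y_3 = 5.25
r_3 = 1.25
x_4 = 1.75
y_4 = 14.25
z_4 = 11.25
x_5 = 11.5
y_5 = 5.75
z_5 = 0.5
w_5 = 4.25
h_5 = 5.25
x_6 = 7.25
y_6 = 6
z_6 = 10.5
h_6 = 3.5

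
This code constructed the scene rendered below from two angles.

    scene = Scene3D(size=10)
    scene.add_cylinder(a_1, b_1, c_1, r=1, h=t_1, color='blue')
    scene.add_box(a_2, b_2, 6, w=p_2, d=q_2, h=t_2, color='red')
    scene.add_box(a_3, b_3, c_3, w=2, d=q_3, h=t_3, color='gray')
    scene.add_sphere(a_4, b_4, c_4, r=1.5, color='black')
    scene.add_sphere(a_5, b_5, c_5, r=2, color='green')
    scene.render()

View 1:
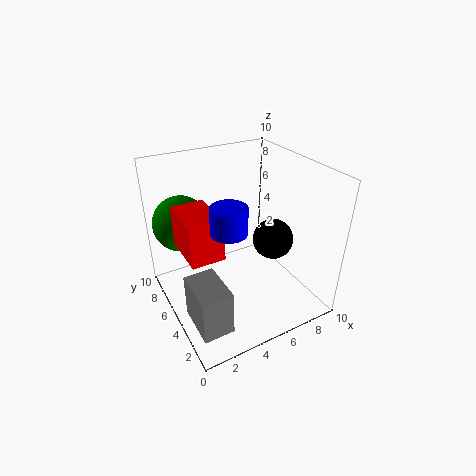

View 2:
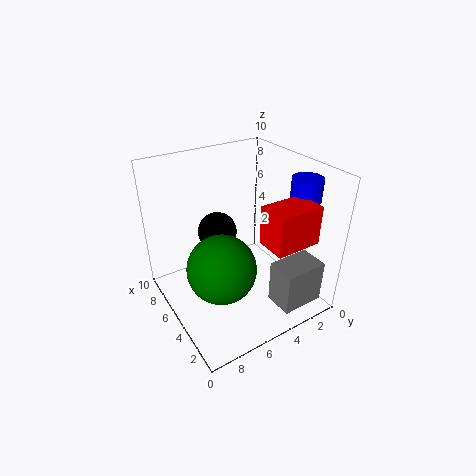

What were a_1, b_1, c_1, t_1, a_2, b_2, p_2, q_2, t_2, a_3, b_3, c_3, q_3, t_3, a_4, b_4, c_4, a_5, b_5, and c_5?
a_1 = 2.5
b_1 = 1.5
c_1 = 8
t_1 = 1.5
a_2 = 0.5
b_2 = 2
p_2 = 2
q_2 = 3
t_2 = 2.5
a_3 = 0.5
b_3 = 1
c_3 = 1
q_3 = 3
t_3 = 3
a_4 = 8
b_4 = 5
c_4 = 4
a_5 = 2
b_5 = 8
c_5 = 5.5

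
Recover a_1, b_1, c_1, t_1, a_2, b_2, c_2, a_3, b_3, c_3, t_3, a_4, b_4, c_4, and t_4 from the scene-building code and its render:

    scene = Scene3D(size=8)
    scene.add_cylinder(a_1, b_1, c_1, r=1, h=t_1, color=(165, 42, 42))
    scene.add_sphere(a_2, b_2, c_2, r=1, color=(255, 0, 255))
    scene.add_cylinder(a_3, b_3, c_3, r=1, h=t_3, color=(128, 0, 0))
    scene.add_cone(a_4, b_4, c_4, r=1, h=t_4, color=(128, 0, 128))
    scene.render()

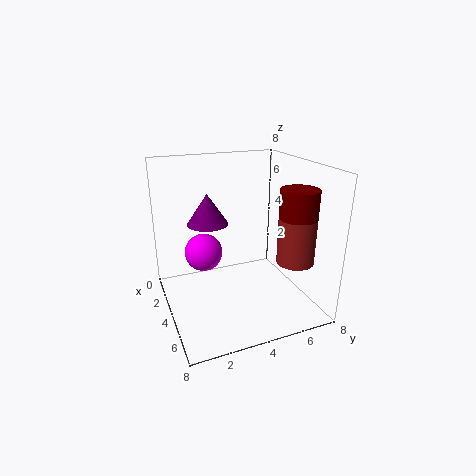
a_1 = 6; b_1 = 6.5; c_1 = 3; t_1 = 2.5; a_2 = 4; b_2 = 2; c_2 = 3.5; a_3 = 6; b_3 = 6.5; c_3 = 5; t_3 = 2; a_4 = 5; b_4 = 2; c_4 = 5.5; t_4 = 1.5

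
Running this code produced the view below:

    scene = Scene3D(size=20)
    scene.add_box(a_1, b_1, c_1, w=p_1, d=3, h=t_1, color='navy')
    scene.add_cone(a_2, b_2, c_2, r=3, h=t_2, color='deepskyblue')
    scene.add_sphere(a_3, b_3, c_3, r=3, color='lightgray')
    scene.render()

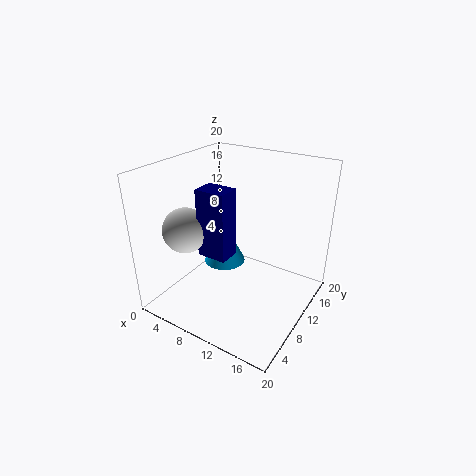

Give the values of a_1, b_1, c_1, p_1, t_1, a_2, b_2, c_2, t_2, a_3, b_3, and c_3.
a_1 = 7; b_1 = 5; c_1 = 9; p_1 = 4; t_1 = 9; a_2 = 7; b_2 = 11; c_2 = 5; t_2 = 6; a_3 = 5; b_3 = 5; c_3 = 12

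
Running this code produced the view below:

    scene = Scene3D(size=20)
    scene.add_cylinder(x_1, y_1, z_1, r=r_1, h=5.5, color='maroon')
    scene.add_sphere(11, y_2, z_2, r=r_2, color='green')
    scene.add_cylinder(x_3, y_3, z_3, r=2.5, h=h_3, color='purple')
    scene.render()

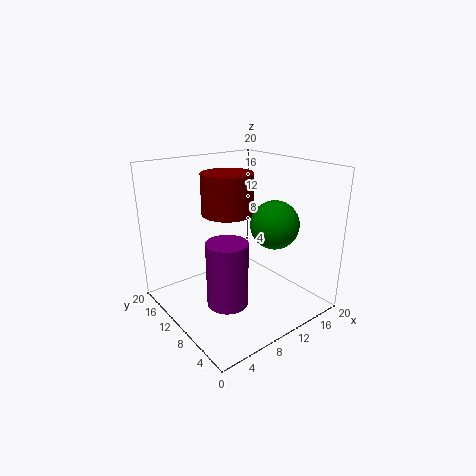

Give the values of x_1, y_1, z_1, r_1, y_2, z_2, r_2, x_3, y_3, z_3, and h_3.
x_1 = 9; y_1 = 11; z_1 = 13.5; r_1 = 3.5; y_2 = 4; z_2 = 13.5; r_2 = 3; x_3 = 4.5; y_3 = 5; z_3 = 4.5; h_3 = 8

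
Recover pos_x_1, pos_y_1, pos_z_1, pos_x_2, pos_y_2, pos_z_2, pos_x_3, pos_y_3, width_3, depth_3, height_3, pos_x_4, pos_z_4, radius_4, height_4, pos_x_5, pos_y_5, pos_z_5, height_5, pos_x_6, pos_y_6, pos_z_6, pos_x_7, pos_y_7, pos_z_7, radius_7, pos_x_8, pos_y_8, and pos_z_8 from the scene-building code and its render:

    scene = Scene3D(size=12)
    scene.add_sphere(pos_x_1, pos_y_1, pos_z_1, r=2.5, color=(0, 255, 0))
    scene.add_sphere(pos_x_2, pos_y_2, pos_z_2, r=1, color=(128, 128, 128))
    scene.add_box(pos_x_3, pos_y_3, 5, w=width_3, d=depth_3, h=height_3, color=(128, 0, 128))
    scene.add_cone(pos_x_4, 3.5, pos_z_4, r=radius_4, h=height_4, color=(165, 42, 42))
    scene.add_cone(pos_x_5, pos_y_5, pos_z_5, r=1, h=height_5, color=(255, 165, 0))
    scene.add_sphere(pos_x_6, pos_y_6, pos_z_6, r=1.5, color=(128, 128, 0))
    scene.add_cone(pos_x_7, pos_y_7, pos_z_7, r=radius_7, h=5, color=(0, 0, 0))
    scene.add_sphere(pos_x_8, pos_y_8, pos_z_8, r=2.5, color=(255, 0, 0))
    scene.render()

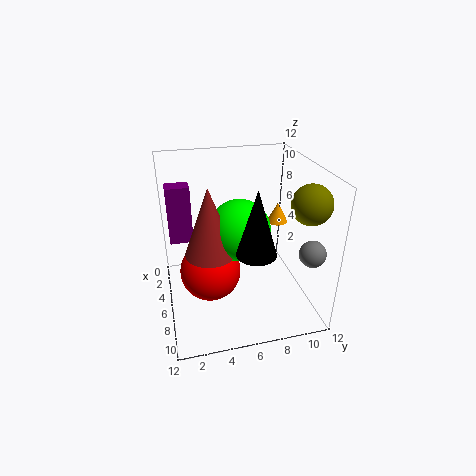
pos_x_1 = 6.5; pos_y_1 = 6; pos_z_1 = 7; pos_x_2 = 10.5; pos_y_2 = 10.5; pos_z_2 = 6.5; pos_x_3 = 2.5; pos_y_3 = 0.5; width_3 = 1.5; depth_3 = 2; height_3 = 5; pos_x_4 = 7; pos_z_4 = 5.5; radius_4 = 2; height_4 = 5.5; pos_x_5 = 2; pos_y_5 = 11; pos_z_5 = 5; height_5 = 2; pos_x_6 = 9.5; pos_y_6 = 10.5; pos_z_6 = 10; pos_x_7 = 9.5; pos_y_7 = 6.5; pos_z_7 = 6.5; radius_7 = 1.5; pos_x_8 = 6.5; pos_y_8 = 3.5; pos_z_8 = 3.5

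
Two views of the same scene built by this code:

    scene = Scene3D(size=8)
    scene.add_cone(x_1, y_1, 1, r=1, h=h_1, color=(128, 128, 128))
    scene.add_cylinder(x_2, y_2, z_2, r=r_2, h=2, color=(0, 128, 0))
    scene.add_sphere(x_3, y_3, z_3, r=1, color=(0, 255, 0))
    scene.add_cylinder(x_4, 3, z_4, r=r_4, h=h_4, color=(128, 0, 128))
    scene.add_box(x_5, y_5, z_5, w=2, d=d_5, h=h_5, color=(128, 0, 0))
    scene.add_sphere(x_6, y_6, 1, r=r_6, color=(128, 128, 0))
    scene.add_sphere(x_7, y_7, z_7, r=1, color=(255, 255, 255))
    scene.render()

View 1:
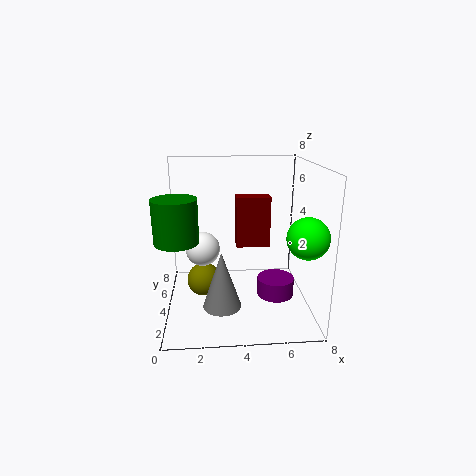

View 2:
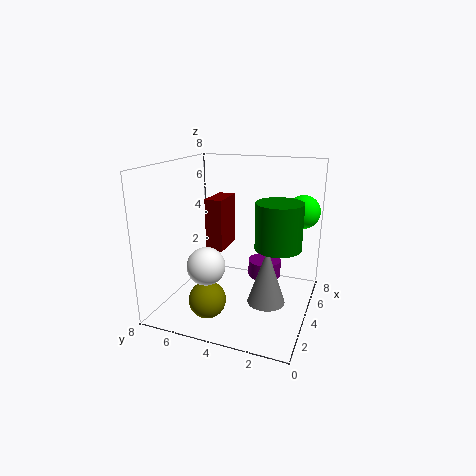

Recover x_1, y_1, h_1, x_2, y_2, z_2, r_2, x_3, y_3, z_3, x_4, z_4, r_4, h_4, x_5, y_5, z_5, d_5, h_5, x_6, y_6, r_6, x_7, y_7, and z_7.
x_1 = 3; y_1 = 2; h_1 = 3; x_2 = 1; y_2 = 1; z_2 = 5; r_2 = 1; x_3 = 7; y_3 = 1; z_3 = 5; x_4 = 6; z_4 = 1; r_4 = 1; h_4 = 1; x_5 = 4; y_5 = 5; z_5 = 3; d_5 = 1; h_5 = 3; x_6 = 2; y_6 = 5; r_6 = 1; x_7 = 2; y_7 = 5; z_7 = 3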